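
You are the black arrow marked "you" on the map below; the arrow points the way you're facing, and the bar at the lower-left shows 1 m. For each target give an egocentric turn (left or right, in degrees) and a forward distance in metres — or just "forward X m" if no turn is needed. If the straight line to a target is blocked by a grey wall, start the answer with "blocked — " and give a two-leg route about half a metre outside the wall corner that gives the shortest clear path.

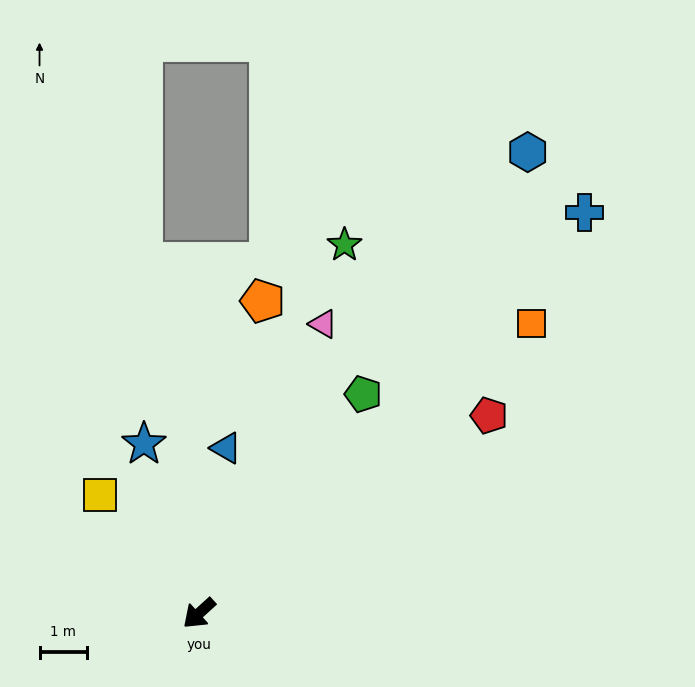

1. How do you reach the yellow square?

turn right 92°, forward 3.2 m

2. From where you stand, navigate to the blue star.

turn right 114°, forward 3.7 m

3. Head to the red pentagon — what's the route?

turn left 172°, forward 7.3 m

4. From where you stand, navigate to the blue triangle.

turn right 142°, forward 3.5 m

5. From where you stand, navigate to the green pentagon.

turn right 169°, forward 5.7 m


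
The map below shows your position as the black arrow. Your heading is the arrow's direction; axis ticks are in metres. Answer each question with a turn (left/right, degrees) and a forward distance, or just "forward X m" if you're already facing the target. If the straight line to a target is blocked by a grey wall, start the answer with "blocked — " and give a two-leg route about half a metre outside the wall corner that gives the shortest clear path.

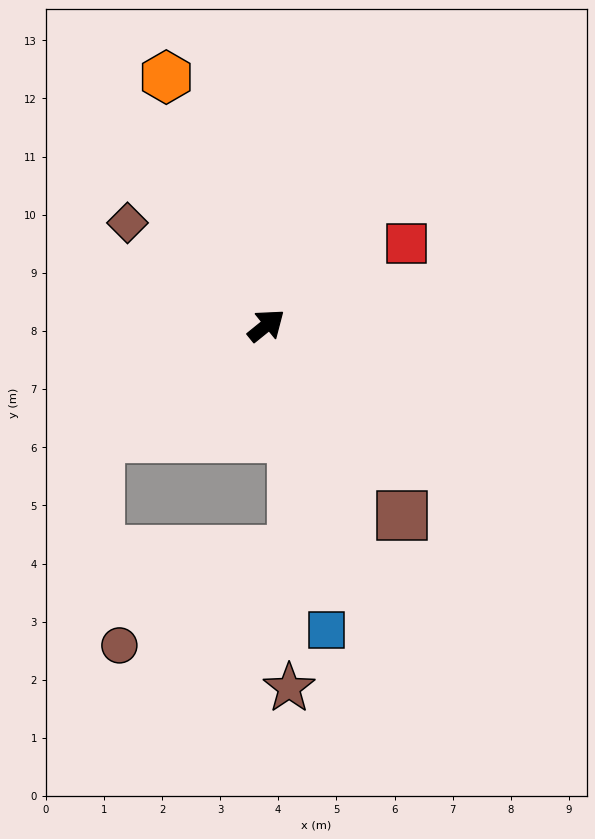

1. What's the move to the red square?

turn right 9°, forward 2.8 m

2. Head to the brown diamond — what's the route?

turn left 105°, forward 3.0 m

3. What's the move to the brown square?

turn right 93°, forward 4.0 m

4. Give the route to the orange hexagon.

turn left 73°, forward 4.6 m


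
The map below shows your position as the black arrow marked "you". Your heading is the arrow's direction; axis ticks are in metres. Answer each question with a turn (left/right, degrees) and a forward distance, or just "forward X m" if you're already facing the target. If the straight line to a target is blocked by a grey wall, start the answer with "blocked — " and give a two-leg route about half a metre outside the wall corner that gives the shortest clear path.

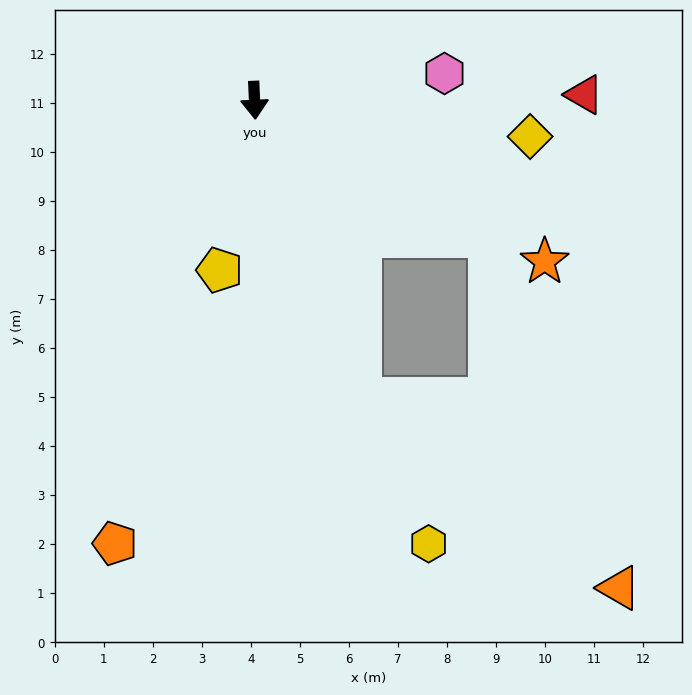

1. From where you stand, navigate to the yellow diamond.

turn left 80°, forward 5.7 m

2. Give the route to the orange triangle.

blocked — turn left 17°, forward 6.5 m, then turn left 34°, forward 6.5 m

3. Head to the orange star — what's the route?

turn left 58°, forward 6.8 m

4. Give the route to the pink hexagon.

turn left 96°, forward 3.9 m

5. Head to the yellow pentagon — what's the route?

turn right 14°, forward 3.5 m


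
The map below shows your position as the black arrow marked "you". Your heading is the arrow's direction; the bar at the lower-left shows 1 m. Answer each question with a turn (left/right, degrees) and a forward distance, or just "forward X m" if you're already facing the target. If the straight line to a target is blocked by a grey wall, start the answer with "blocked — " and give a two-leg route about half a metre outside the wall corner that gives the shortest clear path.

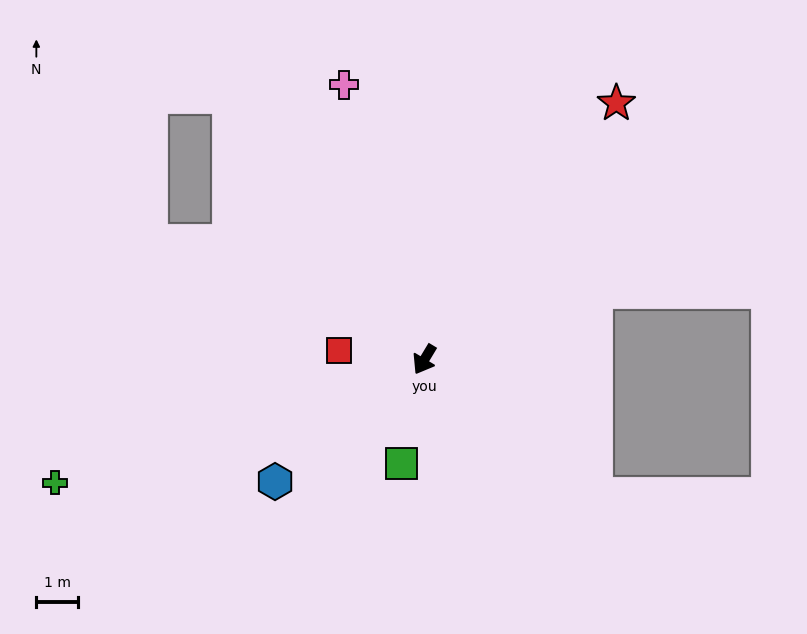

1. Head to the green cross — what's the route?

turn right 41°, forward 9.3 m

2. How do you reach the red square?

turn right 65°, forward 2.0 m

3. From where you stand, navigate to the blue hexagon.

turn right 20°, forward 4.6 m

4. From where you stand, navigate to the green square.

turn left 19°, forward 2.5 m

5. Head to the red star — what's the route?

turn left 174°, forward 7.6 m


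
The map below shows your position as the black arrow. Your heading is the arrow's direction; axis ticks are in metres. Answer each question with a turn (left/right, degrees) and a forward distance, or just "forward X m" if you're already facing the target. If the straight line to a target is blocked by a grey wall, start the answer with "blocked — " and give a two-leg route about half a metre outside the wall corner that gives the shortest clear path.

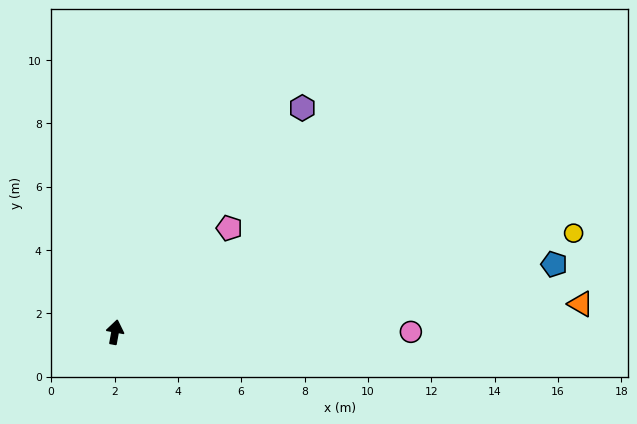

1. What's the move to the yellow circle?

turn right 68°, forward 14.8 m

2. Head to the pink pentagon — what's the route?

turn right 37°, forward 4.9 m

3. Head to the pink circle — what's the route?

turn right 80°, forward 9.3 m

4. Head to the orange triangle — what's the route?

turn right 76°, forward 14.7 m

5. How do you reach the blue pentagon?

turn right 71°, forward 14.0 m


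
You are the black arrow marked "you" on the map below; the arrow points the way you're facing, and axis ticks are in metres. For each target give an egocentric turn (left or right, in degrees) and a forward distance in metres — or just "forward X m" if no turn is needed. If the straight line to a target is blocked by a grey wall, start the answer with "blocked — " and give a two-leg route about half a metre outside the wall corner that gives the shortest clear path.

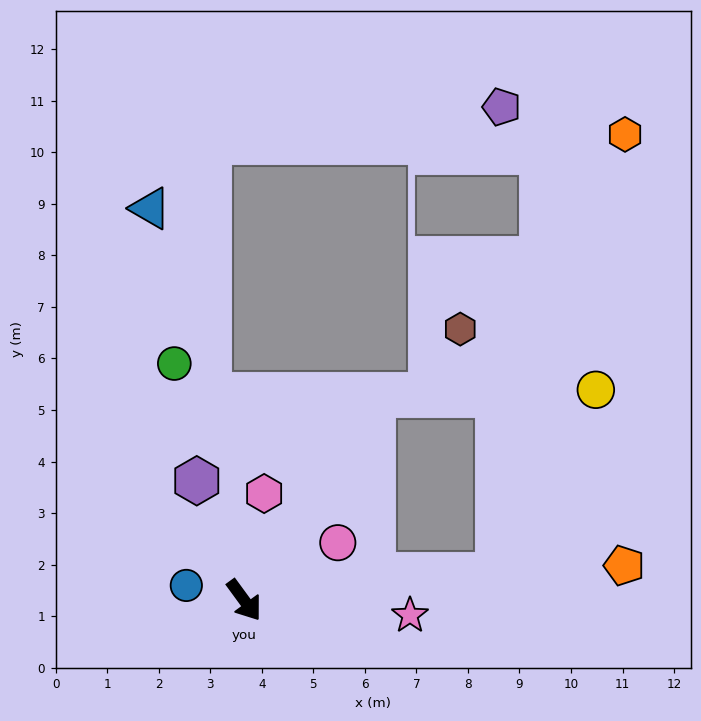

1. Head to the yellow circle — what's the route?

blocked — turn left 60°, forward 4.9 m, then turn left 56°, forward 4.1 m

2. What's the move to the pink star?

turn left 49°, forward 3.2 m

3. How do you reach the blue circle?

turn right 141°, forward 1.2 m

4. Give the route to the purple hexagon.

turn left 165°, forward 2.5 m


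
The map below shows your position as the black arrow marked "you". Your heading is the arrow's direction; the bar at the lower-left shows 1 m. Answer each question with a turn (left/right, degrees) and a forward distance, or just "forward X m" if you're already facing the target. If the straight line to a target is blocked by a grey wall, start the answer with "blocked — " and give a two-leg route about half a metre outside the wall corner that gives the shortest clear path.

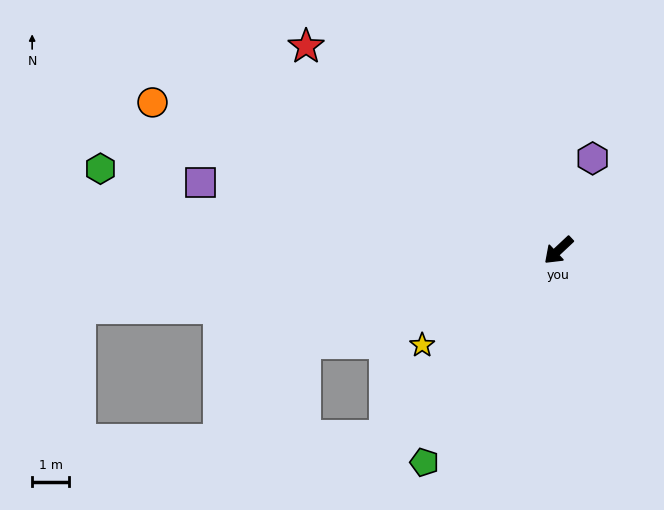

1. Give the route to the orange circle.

turn right 63°, forward 11.7 m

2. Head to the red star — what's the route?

turn right 82°, forward 8.8 m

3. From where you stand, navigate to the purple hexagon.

turn right 153°, forward 2.7 m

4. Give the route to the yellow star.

turn right 8°, forward 4.5 m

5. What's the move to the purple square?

turn right 54°, forward 9.9 m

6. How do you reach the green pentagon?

turn left 15°, forward 6.8 m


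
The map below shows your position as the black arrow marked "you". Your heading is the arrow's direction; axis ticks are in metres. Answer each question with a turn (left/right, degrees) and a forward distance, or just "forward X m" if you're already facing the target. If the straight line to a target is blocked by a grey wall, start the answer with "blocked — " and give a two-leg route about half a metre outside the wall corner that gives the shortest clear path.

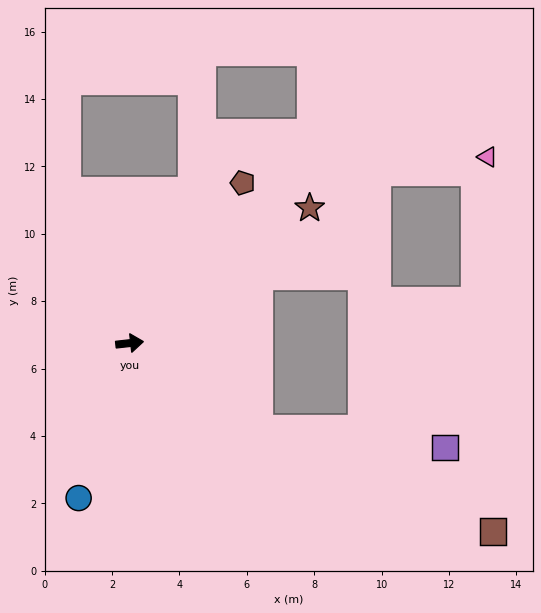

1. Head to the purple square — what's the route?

blocked — turn right 40°, forward 4.6 m, then turn left 28°, forward 5.6 m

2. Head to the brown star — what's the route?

turn left 31°, forward 6.7 m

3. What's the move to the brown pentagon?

turn left 48°, forward 5.8 m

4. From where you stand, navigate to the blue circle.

turn right 115°, forward 4.8 m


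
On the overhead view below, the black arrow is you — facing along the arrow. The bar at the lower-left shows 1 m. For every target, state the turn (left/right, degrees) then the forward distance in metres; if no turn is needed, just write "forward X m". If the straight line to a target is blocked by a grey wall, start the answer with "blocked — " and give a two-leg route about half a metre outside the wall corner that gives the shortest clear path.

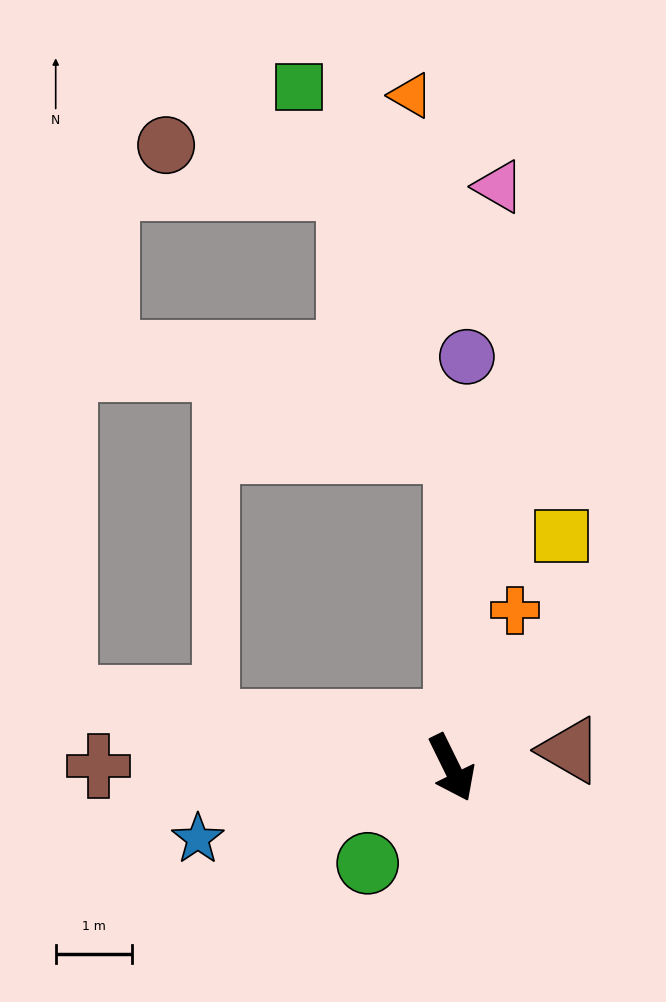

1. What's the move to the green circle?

turn right 67°, forward 1.7 m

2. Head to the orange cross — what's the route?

turn left 132°, forward 2.2 m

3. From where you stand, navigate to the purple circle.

turn left 152°, forward 5.4 m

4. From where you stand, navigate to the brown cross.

turn right 116°, forward 4.6 m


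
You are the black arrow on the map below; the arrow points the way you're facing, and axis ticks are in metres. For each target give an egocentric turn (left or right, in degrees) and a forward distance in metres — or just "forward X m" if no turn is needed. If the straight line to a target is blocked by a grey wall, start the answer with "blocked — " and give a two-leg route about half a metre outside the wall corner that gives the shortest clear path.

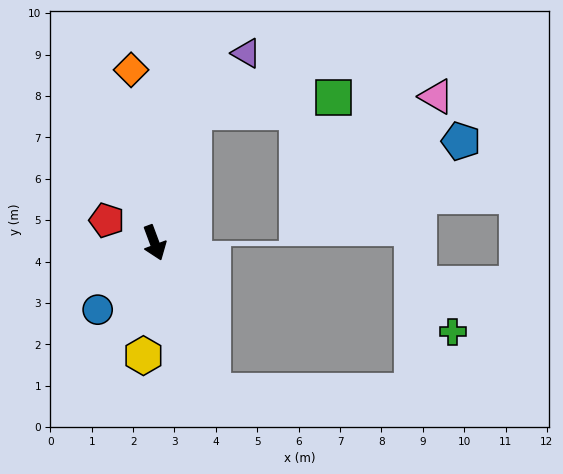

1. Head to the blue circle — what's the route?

turn right 61°, forward 2.1 m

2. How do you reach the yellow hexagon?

turn right 26°, forward 2.7 m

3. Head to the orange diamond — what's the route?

turn left 167°, forward 4.2 m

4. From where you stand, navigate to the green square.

blocked — turn left 143°, forward 3.3 m, then turn right 67°, forward 3.4 m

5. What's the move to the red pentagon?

turn right 136°, forward 1.3 m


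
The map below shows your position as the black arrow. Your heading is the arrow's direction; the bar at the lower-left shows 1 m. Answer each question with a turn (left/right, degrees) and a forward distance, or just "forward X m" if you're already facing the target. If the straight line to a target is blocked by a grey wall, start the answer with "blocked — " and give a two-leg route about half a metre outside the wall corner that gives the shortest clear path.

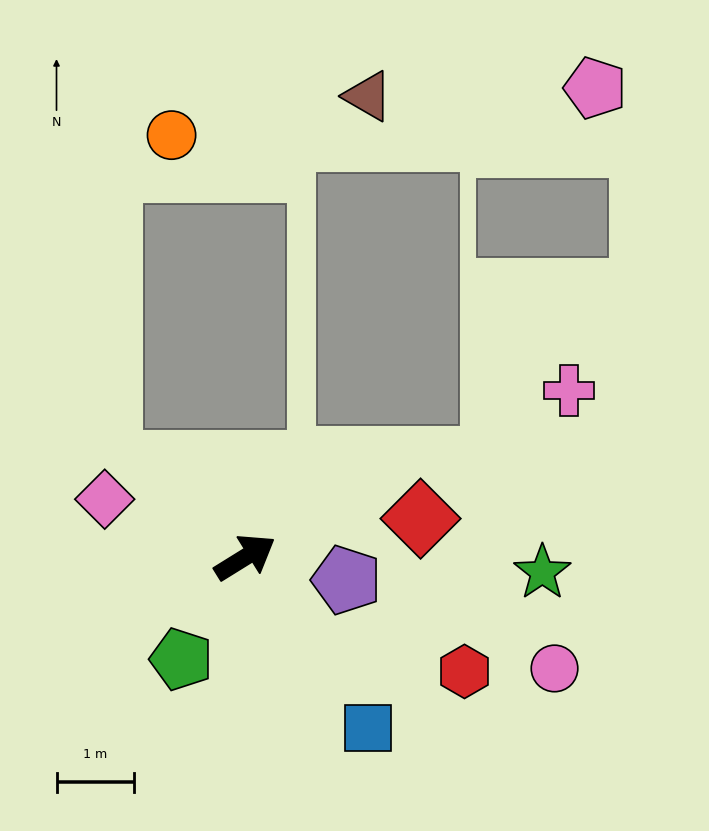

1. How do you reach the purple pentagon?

turn right 45°, forward 1.3 m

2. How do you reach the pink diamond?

turn left 126°, forward 2.0 m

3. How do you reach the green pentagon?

turn right 154°, forward 1.6 m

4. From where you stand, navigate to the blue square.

turn right 86°, forward 2.7 m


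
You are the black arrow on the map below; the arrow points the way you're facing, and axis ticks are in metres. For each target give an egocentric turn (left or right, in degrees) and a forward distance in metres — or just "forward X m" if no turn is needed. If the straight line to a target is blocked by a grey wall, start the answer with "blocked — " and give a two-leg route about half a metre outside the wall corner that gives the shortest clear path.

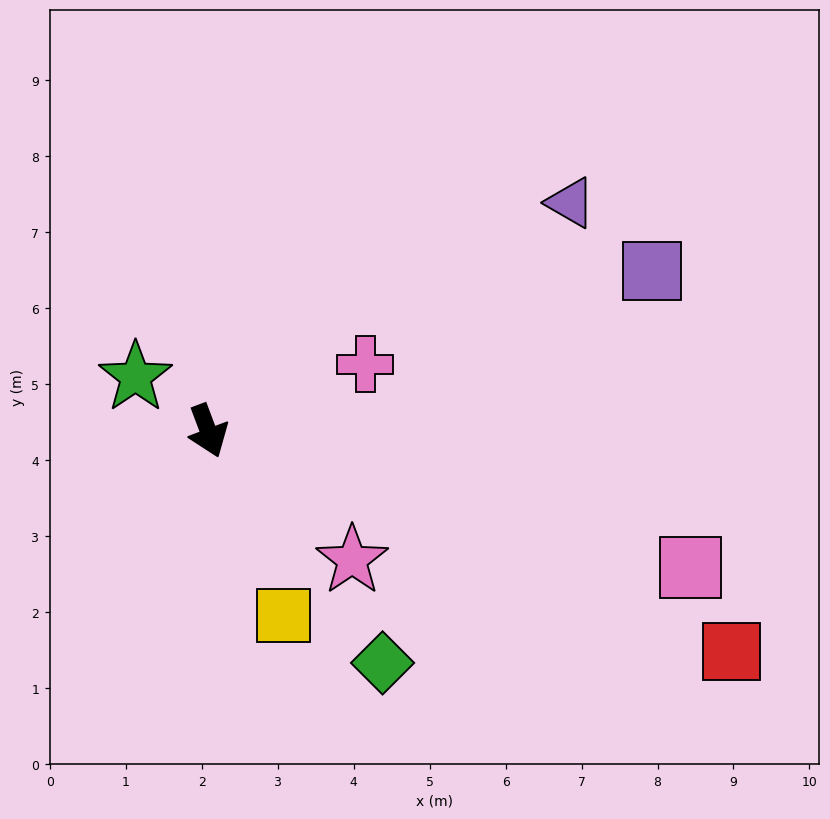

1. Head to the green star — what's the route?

turn right 147°, forward 1.2 m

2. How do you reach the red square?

turn left 47°, forward 7.5 m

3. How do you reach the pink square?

turn left 54°, forward 6.6 m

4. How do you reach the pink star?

turn left 28°, forward 2.5 m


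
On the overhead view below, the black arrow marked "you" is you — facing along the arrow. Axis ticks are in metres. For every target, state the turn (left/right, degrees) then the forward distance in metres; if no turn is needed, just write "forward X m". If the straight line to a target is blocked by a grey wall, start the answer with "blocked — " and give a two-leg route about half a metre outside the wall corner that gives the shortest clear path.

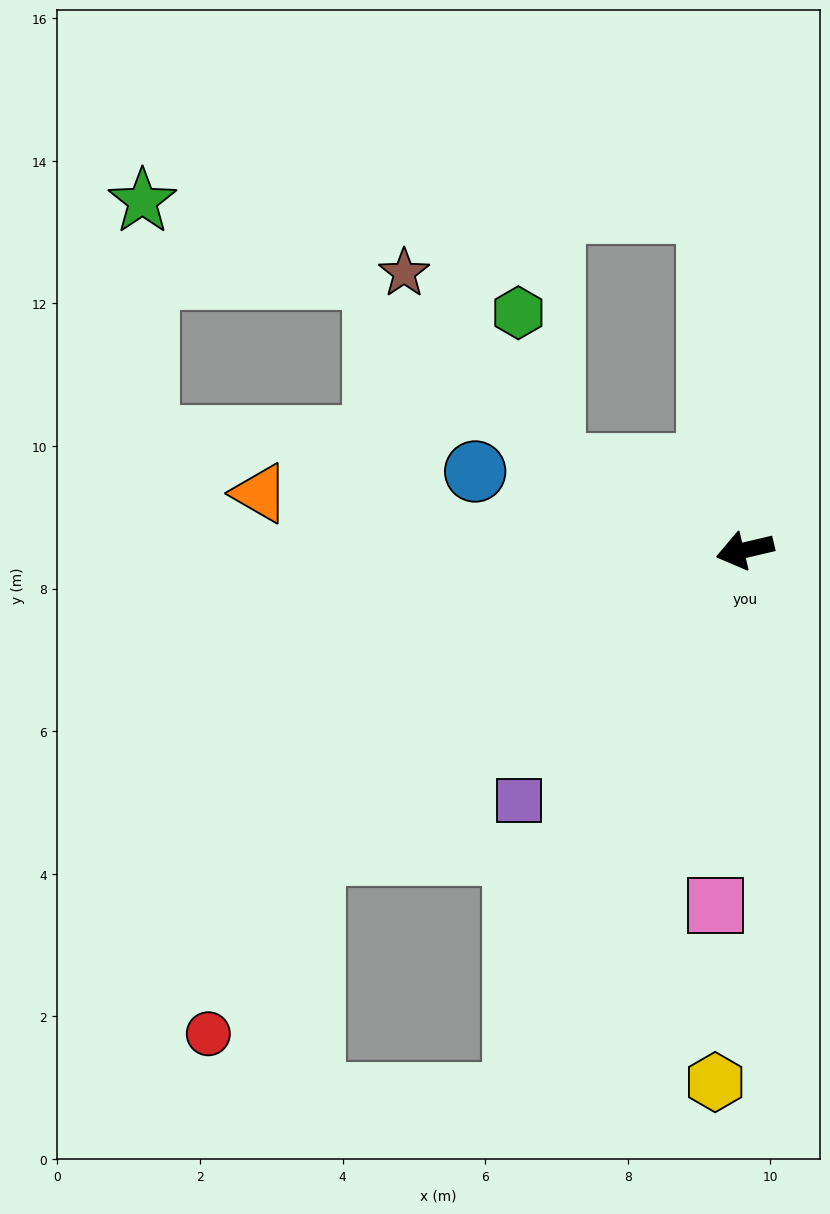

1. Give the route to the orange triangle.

turn right 20°, forward 6.8 m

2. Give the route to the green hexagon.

blocked — turn right 38°, forward 2.9 m, then turn right 52°, forward 2.2 m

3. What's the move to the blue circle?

turn right 30°, forward 3.9 m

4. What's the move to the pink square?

turn left 72°, forward 5.0 m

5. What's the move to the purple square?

turn left 35°, forward 4.7 m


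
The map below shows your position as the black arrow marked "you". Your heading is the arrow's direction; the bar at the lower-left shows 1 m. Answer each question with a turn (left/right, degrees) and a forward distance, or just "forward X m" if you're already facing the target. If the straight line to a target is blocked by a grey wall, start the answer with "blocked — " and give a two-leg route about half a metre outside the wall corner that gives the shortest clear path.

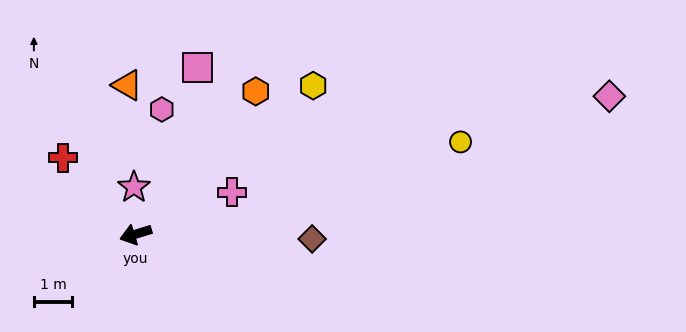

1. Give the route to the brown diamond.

turn left 161°, forward 4.6 m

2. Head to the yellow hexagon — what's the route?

turn right 157°, forward 6.1 m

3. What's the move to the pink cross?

turn right 174°, forward 2.8 m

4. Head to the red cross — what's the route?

turn right 64°, forward 2.8 m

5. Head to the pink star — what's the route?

turn right 105°, forward 1.2 m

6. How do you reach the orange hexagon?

turn right 147°, forward 4.9 m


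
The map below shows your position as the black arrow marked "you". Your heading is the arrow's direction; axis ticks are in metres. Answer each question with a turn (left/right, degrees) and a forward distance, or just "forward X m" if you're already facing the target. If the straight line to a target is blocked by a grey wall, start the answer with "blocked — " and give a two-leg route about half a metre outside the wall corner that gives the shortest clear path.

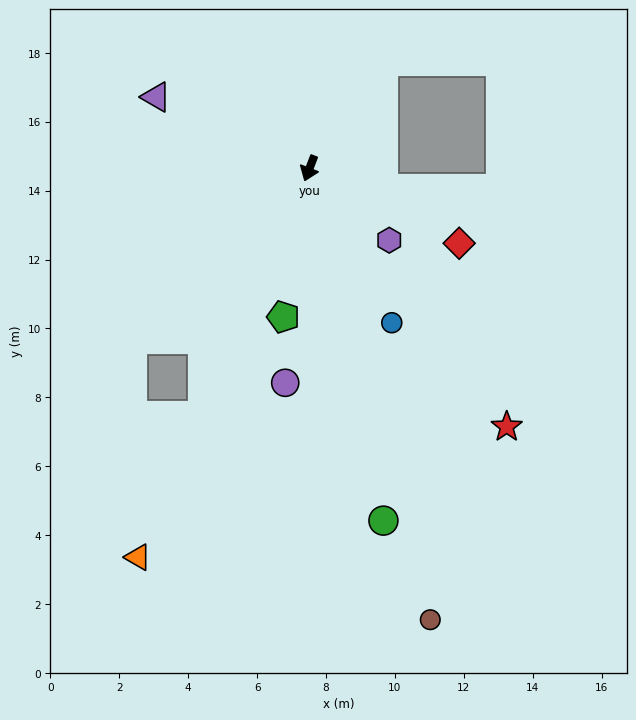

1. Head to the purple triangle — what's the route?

turn right 94°, forward 4.9 m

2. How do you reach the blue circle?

turn left 49°, forward 5.1 m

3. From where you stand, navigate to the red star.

turn left 58°, forward 9.4 m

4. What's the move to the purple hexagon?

turn left 69°, forward 3.1 m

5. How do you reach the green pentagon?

turn left 11°, forward 4.4 m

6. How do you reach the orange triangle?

turn right 3°, forward 12.3 m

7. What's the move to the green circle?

turn left 33°, forward 10.5 m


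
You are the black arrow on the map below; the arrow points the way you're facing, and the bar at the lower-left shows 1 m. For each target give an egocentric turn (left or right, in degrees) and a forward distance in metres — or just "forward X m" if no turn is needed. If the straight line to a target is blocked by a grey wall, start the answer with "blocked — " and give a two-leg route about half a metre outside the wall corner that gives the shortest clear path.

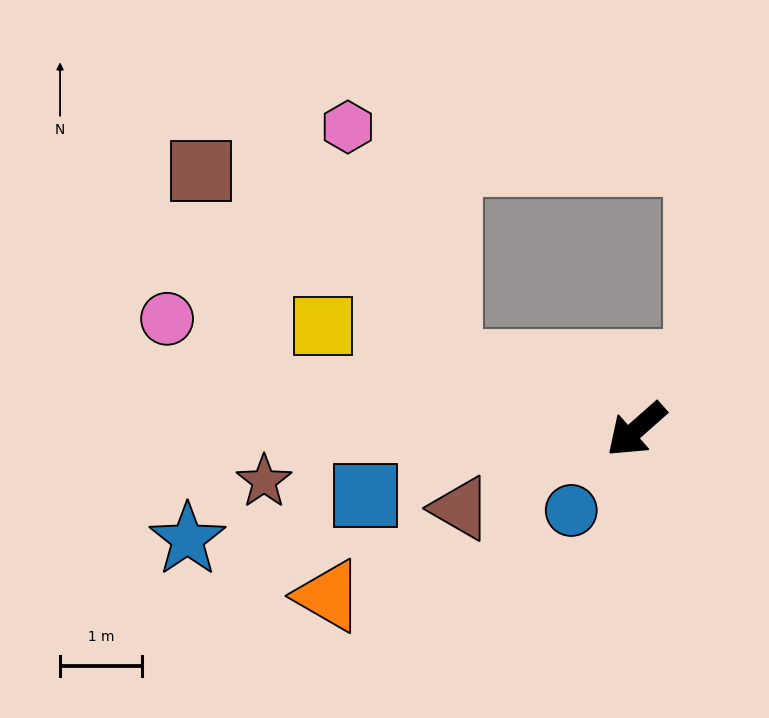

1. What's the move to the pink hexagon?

blocked — turn right 60°, forward 2.4 m, then turn right 49°, forward 3.1 m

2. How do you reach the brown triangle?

turn right 17°, forward 2.4 m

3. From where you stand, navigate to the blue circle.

turn left 10°, forward 1.3 m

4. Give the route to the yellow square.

turn right 60°, forward 4.0 m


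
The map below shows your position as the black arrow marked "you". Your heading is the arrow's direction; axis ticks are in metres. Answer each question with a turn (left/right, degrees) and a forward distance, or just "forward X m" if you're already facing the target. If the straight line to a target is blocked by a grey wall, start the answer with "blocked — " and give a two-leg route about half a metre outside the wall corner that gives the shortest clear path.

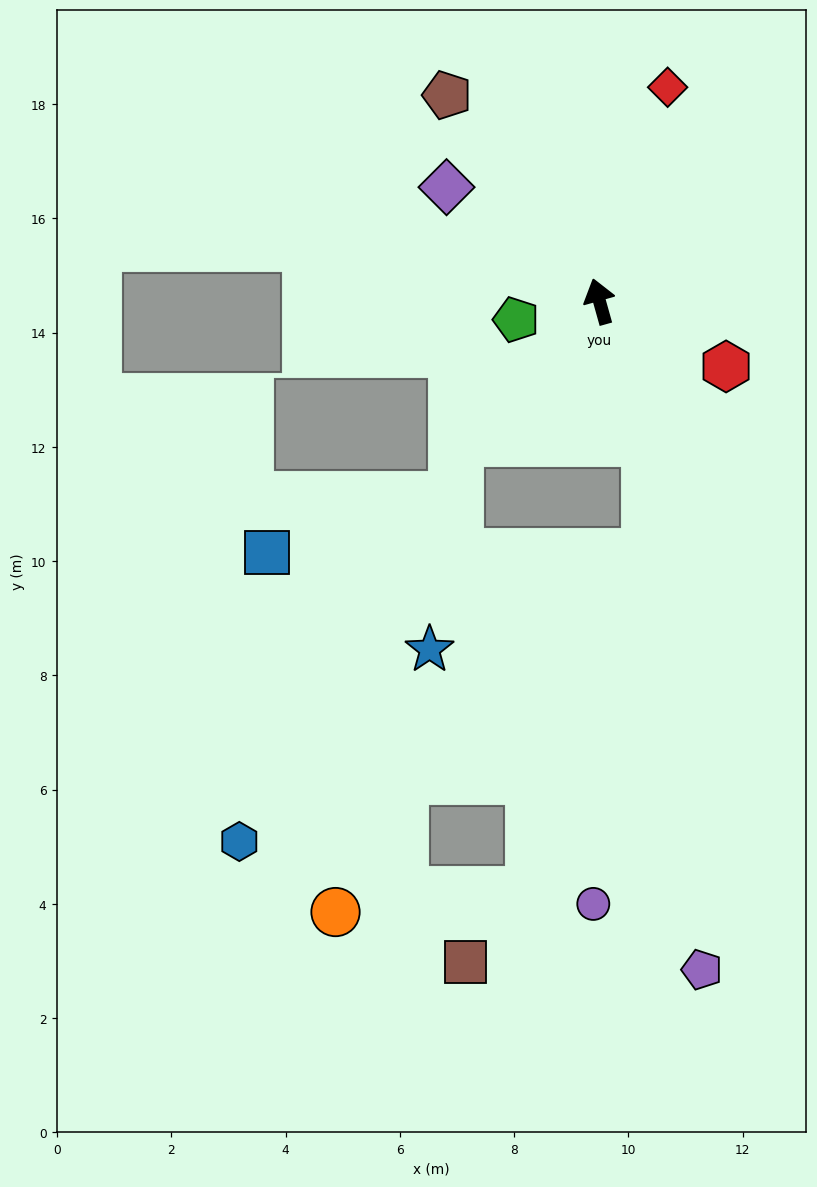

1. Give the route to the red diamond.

turn right 33°, forward 3.9 m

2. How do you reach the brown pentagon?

turn left 21°, forward 4.5 m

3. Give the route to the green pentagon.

turn left 87°, forward 1.5 m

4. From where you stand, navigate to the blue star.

blocked — turn left 120°, forward 3.5 m, then turn left 36°, forward 3.7 m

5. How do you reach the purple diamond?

turn left 38°, forward 3.3 m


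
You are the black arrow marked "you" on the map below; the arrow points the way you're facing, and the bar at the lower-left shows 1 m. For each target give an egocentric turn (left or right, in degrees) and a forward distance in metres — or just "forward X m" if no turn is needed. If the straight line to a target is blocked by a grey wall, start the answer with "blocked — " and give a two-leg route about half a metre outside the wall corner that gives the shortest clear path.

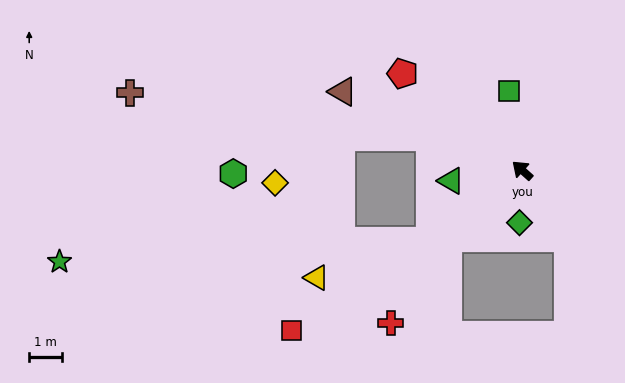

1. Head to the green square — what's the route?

turn right 39°, forward 2.4 m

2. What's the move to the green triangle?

turn left 50°, forward 2.2 m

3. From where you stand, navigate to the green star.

blocked — turn left 79°, forward 3.5 m, then turn right 34°, forward 11.3 m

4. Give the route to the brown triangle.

turn left 18°, forward 6.0 m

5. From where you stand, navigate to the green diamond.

turn left 129°, forward 1.6 m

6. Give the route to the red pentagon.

turn left 3°, forward 4.7 m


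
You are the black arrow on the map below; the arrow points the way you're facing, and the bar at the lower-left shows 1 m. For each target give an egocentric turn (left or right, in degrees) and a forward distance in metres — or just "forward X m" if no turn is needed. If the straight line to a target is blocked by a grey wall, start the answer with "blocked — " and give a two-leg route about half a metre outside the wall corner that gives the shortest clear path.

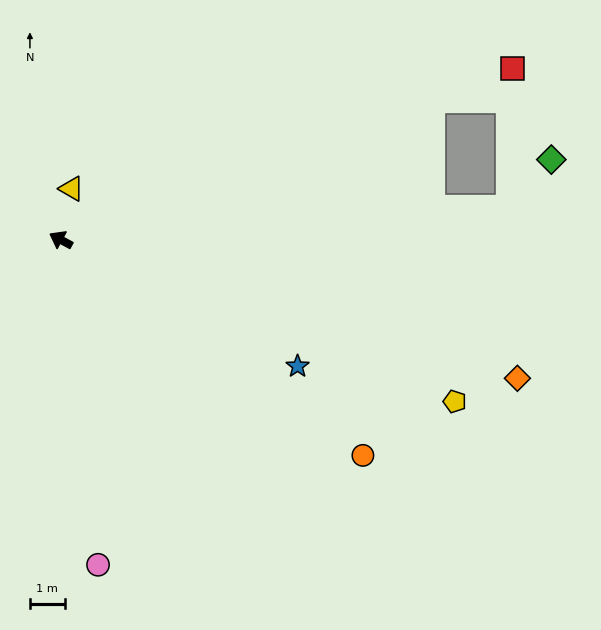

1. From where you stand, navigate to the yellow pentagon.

turn right 174°, forward 12.3 m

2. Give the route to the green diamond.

blocked — turn right 148°, forward 13.0 m, then turn left 47°, forward 1.8 m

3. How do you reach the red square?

turn right 131°, forward 13.9 m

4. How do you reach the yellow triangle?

turn right 73°, forward 1.5 m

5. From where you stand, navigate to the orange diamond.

turn right 168°, forward 13.7 m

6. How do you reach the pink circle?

turn left 125°, forward 9.4 m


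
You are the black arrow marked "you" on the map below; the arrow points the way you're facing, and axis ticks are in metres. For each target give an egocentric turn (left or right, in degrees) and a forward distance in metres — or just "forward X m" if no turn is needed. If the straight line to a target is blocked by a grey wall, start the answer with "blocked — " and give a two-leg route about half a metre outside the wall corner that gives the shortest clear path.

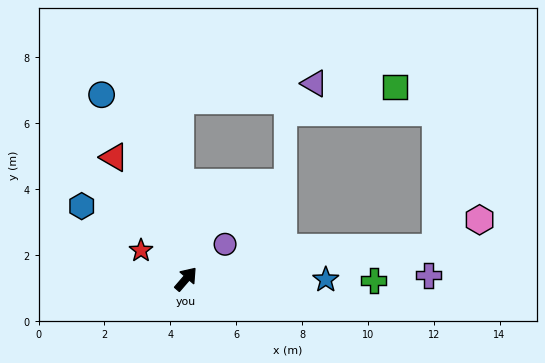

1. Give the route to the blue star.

turn right 50°, forward 4.2 m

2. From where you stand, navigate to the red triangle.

turn left 71°, forward 4.3 m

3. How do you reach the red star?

turn left 98°, forward 1.6 m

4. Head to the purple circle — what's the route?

turn right 8°, forward 1.6 m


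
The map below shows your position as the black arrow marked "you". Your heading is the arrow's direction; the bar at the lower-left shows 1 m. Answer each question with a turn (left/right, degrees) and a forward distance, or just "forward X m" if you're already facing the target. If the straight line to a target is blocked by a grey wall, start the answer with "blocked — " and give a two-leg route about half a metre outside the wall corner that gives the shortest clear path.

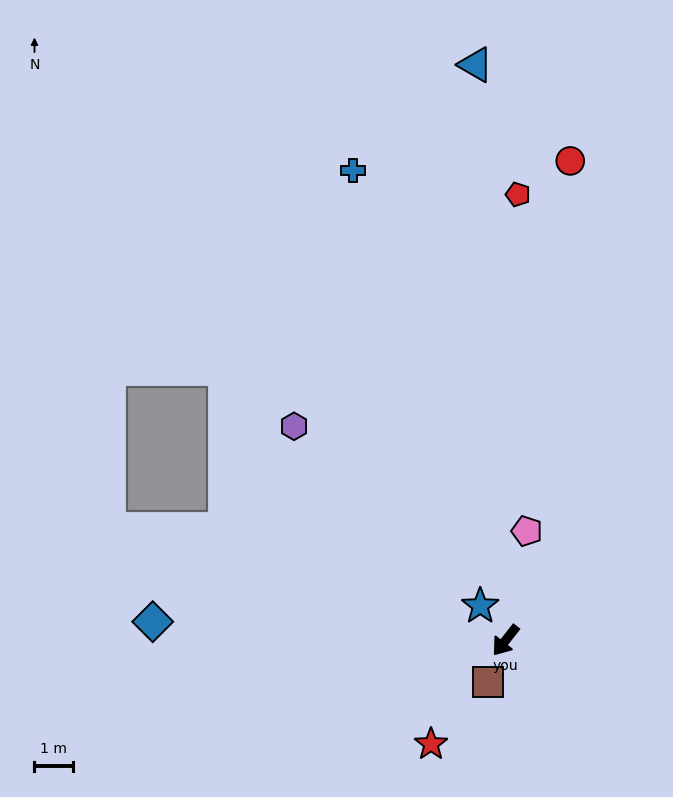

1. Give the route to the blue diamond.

turn right 55°, forward 9.1 m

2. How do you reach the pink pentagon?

turn right 153°, forward 2.9 m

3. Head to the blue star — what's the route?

turn right 106°, forward 1.1 m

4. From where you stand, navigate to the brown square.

turn left 15°, forward 1.1 m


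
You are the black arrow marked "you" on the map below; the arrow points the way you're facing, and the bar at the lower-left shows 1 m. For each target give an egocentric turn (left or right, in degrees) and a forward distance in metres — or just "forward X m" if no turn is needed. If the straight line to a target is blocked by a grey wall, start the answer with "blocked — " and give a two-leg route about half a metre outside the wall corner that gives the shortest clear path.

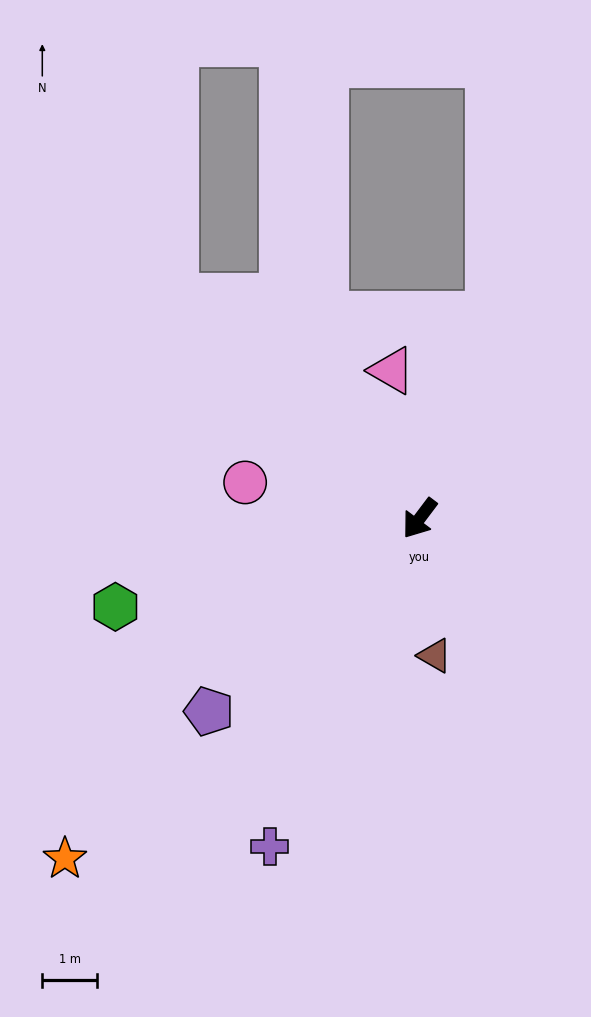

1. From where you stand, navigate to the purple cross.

turn left 12°, forward 6.5 m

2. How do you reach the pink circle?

turn right 65°, forward 3.2 m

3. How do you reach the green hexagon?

turn right 37°, forward 5.8 m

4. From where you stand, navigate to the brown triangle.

turn left 43°, forward 2.5 m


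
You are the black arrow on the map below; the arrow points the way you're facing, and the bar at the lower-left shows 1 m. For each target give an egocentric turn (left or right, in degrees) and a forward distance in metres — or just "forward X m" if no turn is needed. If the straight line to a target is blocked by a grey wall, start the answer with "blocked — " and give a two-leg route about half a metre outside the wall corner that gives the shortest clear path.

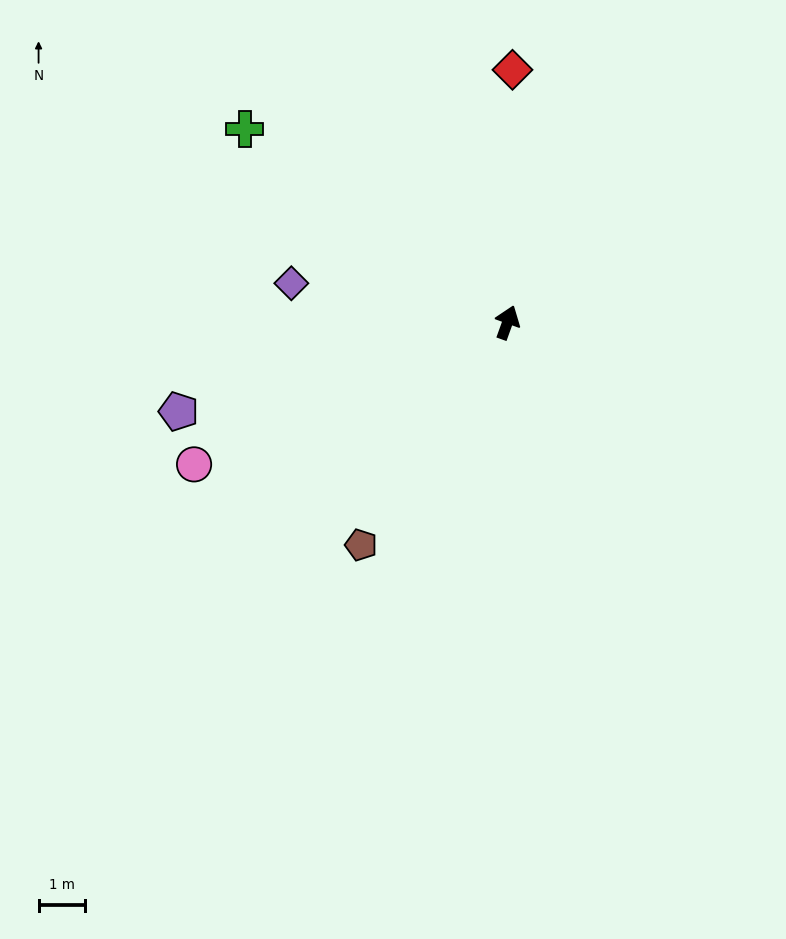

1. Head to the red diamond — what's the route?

turn left 19°, forward 5.5 m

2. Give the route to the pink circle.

turn left 134°, forward 7.4 m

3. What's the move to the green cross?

turn left 73°, forward 7.0 m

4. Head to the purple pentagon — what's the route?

turn left 125°, forward 7.4 m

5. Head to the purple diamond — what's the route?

turn left 100°, forward 4.7 m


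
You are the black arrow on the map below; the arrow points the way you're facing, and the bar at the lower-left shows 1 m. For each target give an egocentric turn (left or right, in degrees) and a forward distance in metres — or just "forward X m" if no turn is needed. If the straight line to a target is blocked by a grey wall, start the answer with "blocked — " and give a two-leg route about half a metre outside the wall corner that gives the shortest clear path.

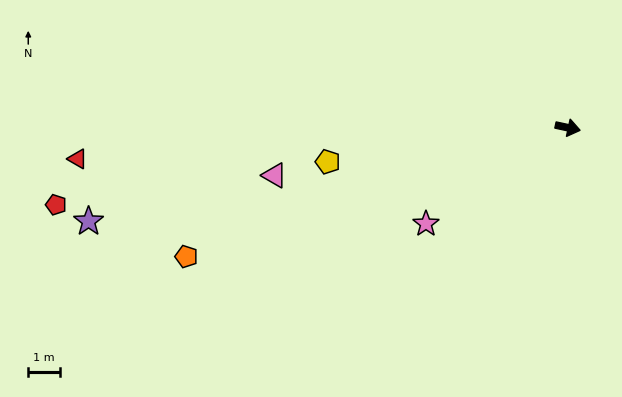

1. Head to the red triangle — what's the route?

turn right 164°, forward 15.3 m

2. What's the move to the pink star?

turn right 134°, forward 5.3 m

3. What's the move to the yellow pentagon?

turn right 160°, forward 7.6 m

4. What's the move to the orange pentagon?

turn right 149°, forward 12.5 m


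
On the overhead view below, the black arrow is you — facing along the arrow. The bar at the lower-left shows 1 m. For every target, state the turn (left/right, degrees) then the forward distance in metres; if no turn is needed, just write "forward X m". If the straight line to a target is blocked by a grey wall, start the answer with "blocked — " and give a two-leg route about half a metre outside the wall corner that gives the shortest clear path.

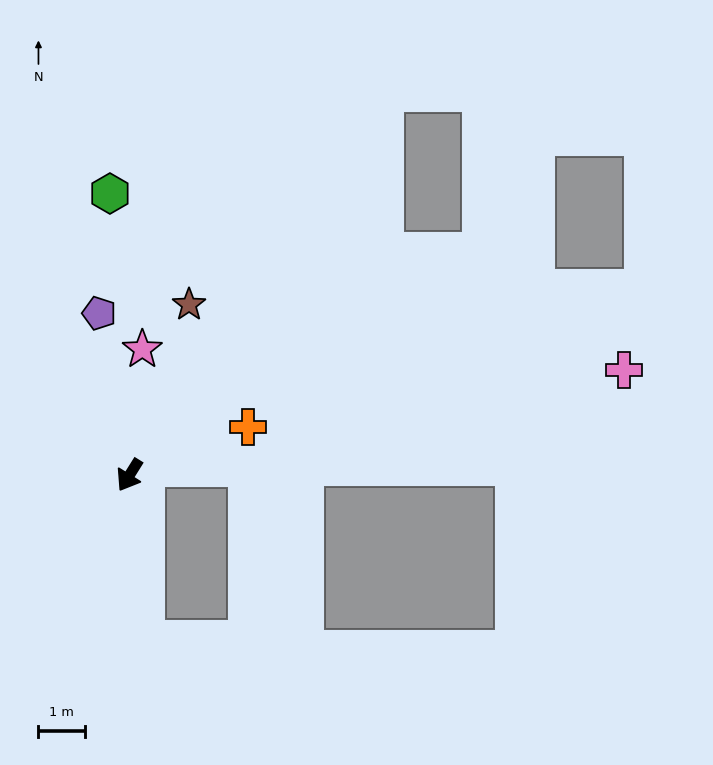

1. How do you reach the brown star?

turn right 167°, forward 3.8 m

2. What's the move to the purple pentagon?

turn right 137°, forward 3.5 m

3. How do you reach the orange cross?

turn left 144°, forward 2.7 m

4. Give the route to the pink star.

turn right 154°, forward 2.7 m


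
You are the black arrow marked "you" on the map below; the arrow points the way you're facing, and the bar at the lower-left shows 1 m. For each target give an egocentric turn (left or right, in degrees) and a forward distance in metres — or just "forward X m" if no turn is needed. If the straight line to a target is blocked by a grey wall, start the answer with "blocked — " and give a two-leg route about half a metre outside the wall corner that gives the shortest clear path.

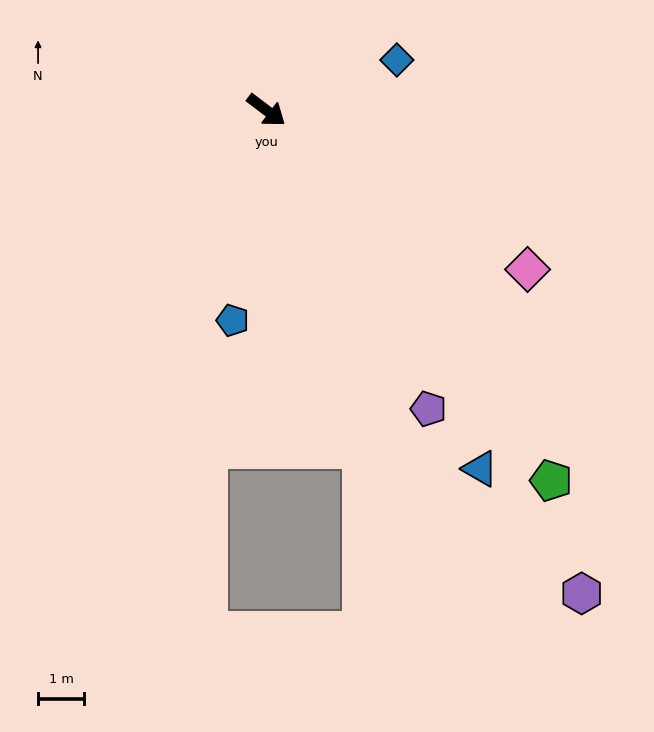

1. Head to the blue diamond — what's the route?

turn left 58°, forward 3.0 m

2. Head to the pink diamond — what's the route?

turn left 6°, forward 6.6 m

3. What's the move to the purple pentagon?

turn right 24°, forward 7.4 m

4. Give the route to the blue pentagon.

turn right 62°, forward 4.6 m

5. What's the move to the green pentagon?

turn right 15°, forward 10.1 m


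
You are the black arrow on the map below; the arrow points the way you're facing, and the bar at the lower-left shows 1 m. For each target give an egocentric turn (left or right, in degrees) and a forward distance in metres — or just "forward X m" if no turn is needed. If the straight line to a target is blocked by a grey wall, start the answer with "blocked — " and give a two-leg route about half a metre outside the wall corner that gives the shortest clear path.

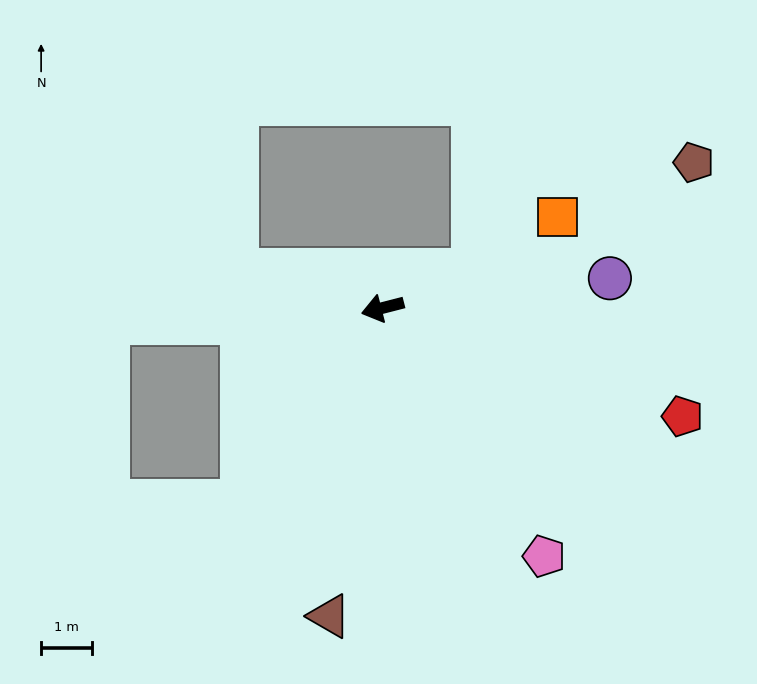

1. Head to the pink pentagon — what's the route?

turn left 109°, forward 5.8 m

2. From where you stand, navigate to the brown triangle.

turn left 66°, forward 6.1 m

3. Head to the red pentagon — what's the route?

turn left 146°, forward 6.2 m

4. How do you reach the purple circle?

turn left 173°, forward 4.5 m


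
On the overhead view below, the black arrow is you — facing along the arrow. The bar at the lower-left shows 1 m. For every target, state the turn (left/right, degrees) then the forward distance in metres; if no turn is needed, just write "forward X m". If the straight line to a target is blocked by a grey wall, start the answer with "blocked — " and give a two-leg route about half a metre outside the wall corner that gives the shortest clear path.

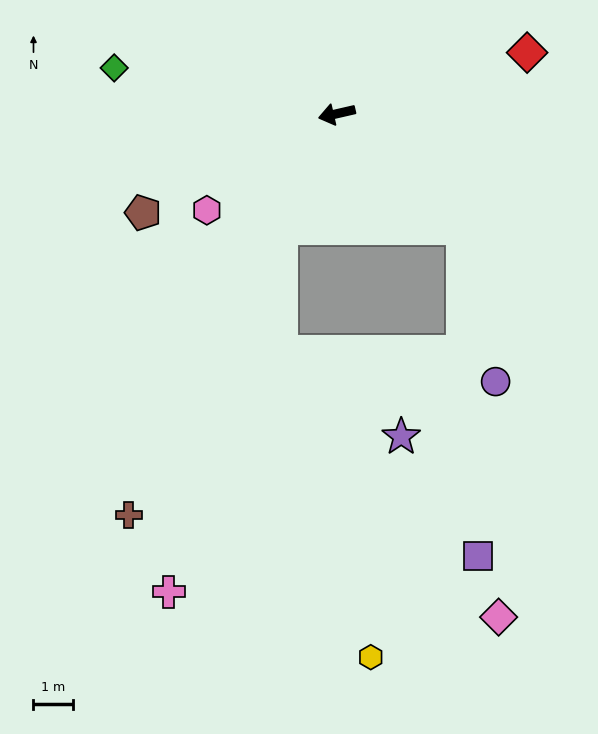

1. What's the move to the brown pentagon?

turn left 14°, forward 5.6 m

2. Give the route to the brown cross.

turn left 50°, forward 11.6 m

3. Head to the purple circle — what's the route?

blocked — turn left 125°, forward 4.3 m, then turn right 36°, forward 4.0 m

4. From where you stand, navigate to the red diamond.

turn right 175°, forward 5.1 m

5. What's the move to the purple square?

blocked — turn left 125°, forward 4.3 m, then turn right 45°, forward 8.4 m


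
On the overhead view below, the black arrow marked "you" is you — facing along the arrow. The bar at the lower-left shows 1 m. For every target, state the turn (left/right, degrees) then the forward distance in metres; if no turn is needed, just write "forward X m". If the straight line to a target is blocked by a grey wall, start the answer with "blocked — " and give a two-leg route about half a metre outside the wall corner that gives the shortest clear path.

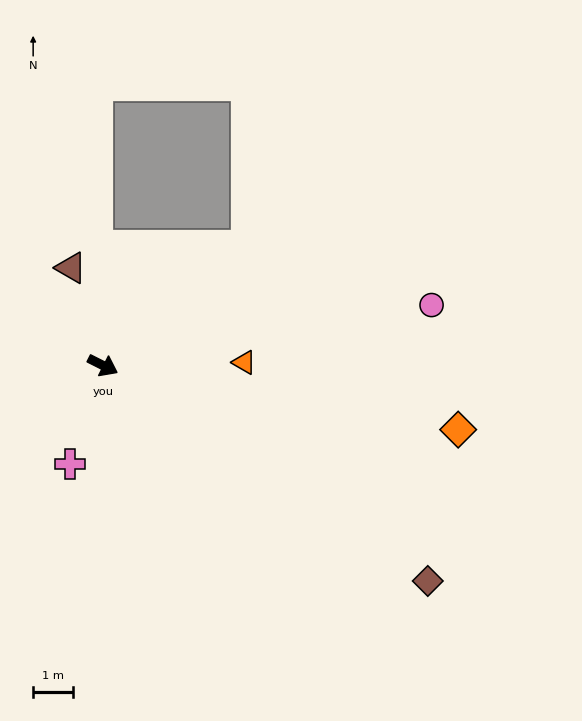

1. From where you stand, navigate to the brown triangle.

turn left 135°, forward 2.6 m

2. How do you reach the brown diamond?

turn right 7°, forward 9.8 m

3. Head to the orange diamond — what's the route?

turn left 16°, forward 9.0 m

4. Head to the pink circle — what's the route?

turn left 37°, forward 8.4 m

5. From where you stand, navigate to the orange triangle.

turn left 28°, forward 3.5 m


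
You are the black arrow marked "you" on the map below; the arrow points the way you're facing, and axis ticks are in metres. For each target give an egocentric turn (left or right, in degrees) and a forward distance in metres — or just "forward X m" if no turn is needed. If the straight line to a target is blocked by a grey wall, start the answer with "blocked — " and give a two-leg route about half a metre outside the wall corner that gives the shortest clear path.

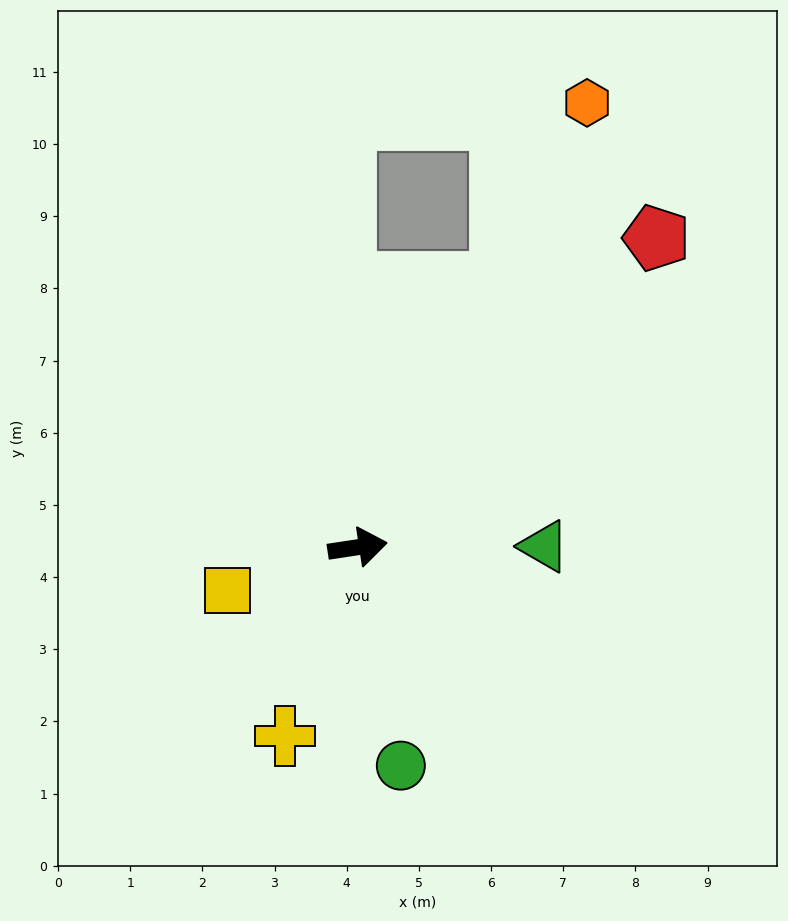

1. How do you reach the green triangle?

turn right 8°, forward 2.6 m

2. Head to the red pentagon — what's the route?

turn left 37°, forward 6.0 m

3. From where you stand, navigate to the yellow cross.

turn right 120°, forward 2.8 m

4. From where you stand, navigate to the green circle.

turn right 87°, forward 3.1 m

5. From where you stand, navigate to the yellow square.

turn right 170°, forward 1.9 m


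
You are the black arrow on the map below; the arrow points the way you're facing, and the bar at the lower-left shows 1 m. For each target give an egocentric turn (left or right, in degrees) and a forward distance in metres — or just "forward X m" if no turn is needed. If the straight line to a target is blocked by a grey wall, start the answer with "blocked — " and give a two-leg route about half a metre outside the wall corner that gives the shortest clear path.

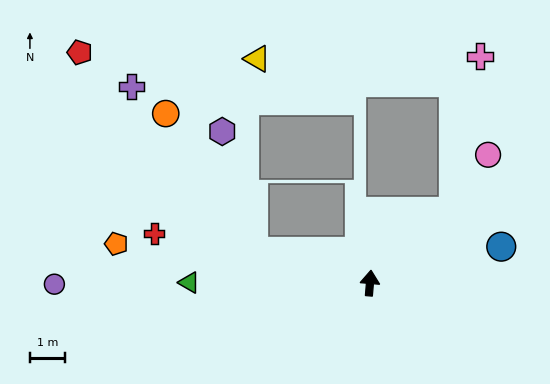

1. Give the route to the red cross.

turn left 82°, forward 6.3 m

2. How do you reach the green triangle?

turn left 95°, forward 5.2 m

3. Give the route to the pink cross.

blocked — turn right 45°, forward 3.1 m, then turn left 40°, forward 4.5 m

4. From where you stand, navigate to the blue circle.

turn right 70°, forward 3.9 m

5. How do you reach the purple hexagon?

blocked — turn left 80°, forward 3.4 m, then turn right 61°, forward 3.6 m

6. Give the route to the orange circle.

blocked — turn left 80°, forward 3.4 m, then turn right 43°, forward 4.7 m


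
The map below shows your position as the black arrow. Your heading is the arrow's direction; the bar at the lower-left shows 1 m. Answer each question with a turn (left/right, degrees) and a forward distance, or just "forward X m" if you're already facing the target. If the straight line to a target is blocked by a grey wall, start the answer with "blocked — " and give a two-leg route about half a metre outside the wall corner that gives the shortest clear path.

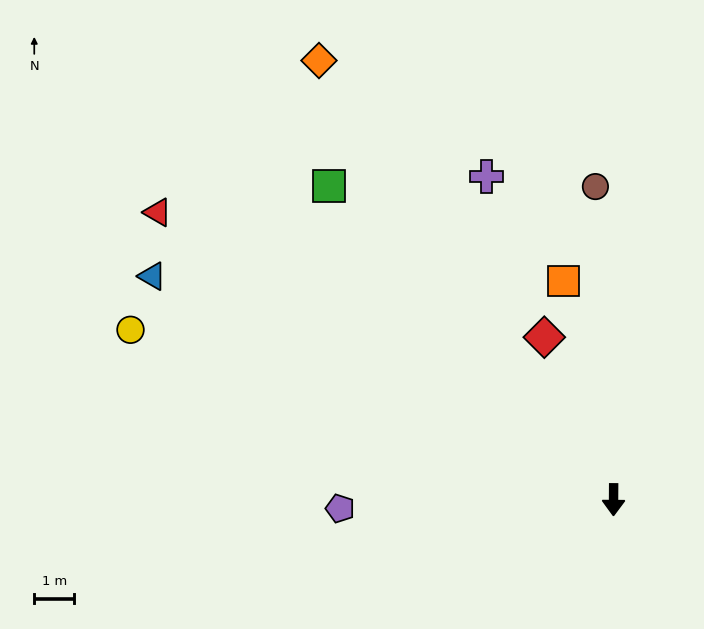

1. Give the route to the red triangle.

turn right 122°, forward 13.6 m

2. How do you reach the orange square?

turn right 167°, forward 5.6 m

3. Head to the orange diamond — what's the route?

turn right 146°, forward 13.3 m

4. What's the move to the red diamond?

turn right 157°, forward 4.4 m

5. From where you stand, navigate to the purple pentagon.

turn right 88°, forward 6.9 m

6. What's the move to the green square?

turn right 137°, forward 10.7 m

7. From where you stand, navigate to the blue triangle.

turn right 115°, forward 12.9 m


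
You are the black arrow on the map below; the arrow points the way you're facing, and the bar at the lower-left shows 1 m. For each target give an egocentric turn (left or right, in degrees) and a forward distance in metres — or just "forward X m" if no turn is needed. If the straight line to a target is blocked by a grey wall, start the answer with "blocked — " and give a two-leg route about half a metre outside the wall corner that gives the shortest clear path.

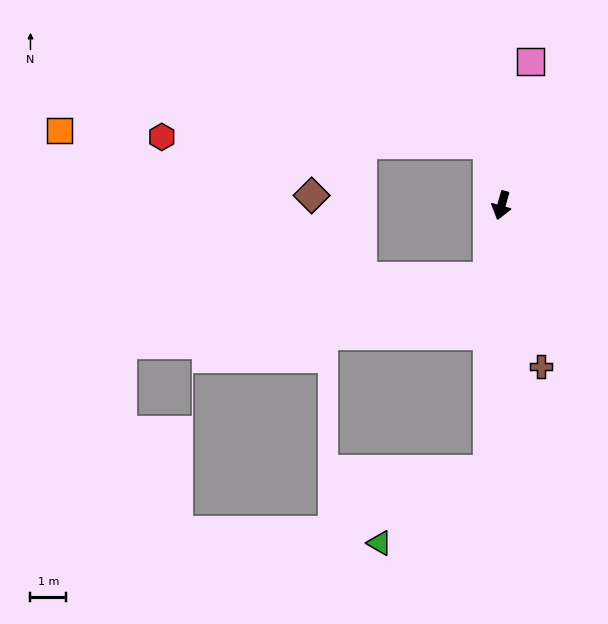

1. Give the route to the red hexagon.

blocked — turn right 152°, forward 1.8 m, then turn left 76°, forward 9.1 m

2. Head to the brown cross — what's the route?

turn left 29°, forward 4.6 m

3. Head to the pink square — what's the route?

turn right 176°, forward 4.1 m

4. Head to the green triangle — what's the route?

blocked — turn left 13°, forward 7.4 m, then turn right 53°, forward 3.6 m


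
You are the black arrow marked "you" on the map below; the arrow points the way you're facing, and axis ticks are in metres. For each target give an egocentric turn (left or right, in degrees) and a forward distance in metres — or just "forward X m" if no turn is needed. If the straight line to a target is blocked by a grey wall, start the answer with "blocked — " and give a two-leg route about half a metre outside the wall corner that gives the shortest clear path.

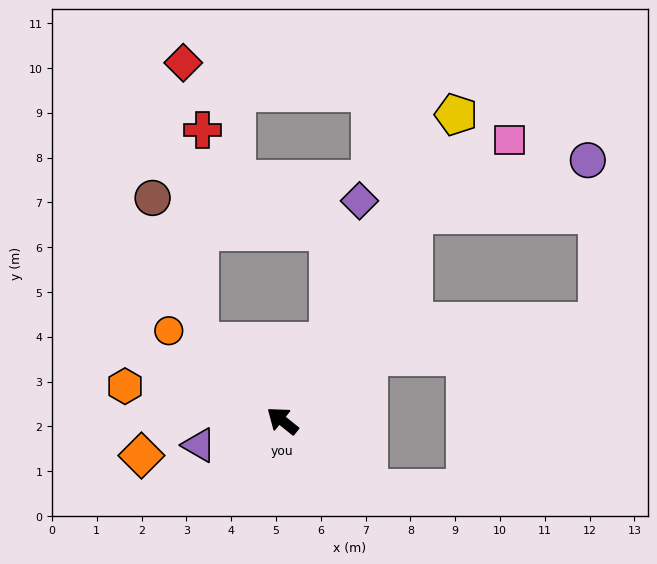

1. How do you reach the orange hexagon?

turn left 26°, forward 3.6 m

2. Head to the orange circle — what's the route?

forward 3.2 m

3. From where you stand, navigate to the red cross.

blocked — turn right 6°, forward 2.6 m, then turn right 46°, forward 4.7 m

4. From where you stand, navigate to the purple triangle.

turn left 55°, forward 1.9 m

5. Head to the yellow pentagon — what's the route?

turn right 81°, forward 7.9 m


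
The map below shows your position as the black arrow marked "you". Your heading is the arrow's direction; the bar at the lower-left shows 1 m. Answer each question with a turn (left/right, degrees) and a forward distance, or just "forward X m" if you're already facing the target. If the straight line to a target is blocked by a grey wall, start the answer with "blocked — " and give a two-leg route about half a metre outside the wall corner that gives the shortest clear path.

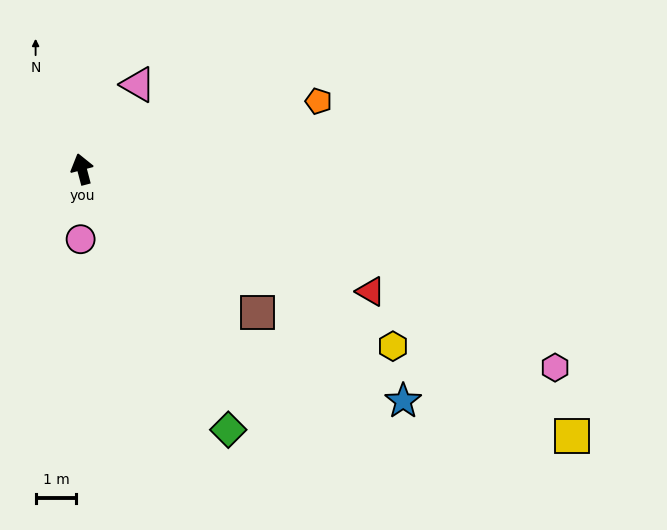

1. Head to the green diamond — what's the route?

turn right 165°, forward 7.3 m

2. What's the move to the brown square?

turn right 144°, forward 5.6 m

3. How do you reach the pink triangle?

turn right 48°, forward 2.5 m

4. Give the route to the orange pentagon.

turn right 89°, forward 6.0 m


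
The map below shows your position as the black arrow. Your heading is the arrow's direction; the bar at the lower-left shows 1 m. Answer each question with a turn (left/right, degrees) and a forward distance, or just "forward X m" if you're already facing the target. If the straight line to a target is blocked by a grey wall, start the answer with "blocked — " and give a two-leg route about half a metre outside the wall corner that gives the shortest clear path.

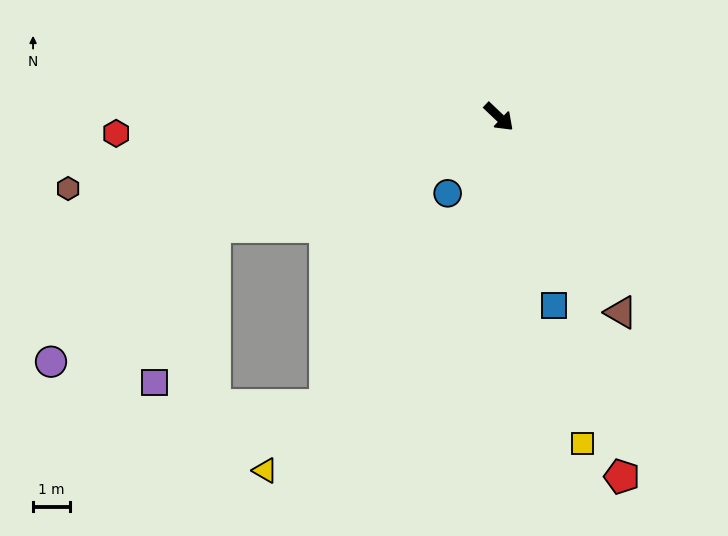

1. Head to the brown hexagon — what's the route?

turn right 127°, forward 11.9 m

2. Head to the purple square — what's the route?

blocked — turn right 115°, forward 8.3 m, then turn left 47°, forward 4.5 m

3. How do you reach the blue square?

turn right 30°, forward 5.3 m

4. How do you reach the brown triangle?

turn right 15°, forward 6.3 m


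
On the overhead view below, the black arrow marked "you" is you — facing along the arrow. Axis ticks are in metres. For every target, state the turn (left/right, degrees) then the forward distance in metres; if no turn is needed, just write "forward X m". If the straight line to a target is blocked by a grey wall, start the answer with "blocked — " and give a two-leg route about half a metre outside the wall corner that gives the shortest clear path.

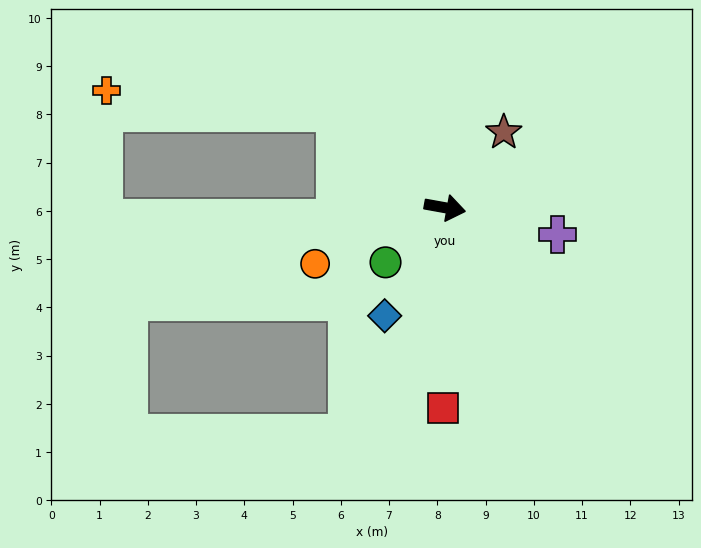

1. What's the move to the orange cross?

blocked — turn left 149°, forward 3.0 m, then turn left 36°, forward 4.8 m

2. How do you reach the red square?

turn right 80°, forward 4.1 m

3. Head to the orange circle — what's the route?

turn right 146°, forward 2.9 m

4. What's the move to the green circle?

turn right 127°, forward 1.7 m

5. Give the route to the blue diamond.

turn right 109°, forward 2.6 m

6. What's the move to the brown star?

turn left 62°, forward 2.0 m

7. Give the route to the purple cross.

turn right 3°, forward 2.4 m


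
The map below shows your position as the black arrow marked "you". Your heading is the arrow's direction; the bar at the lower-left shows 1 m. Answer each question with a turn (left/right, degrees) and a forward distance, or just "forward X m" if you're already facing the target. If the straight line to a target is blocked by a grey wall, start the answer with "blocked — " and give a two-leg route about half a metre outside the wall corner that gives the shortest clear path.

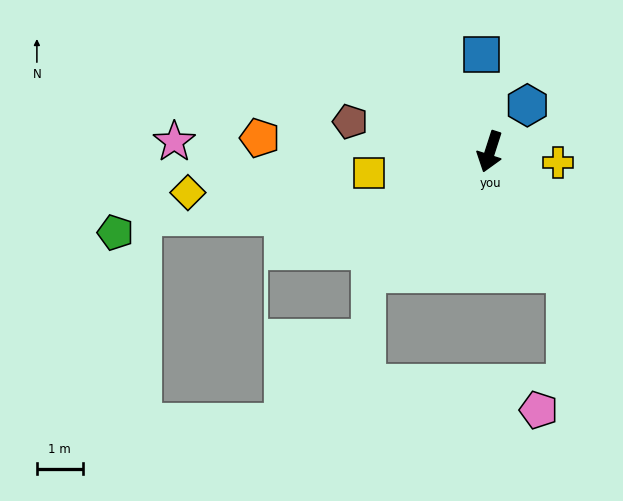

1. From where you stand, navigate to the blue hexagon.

turn left 159°, forward 1.3 m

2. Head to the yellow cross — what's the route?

turn left 99°, forward 1.5 m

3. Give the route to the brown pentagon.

turn right 84°, forward 3.1 m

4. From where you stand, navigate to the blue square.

turn right 157°, forward 2.1 m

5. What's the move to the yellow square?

turn right 62°, forward 2.7 m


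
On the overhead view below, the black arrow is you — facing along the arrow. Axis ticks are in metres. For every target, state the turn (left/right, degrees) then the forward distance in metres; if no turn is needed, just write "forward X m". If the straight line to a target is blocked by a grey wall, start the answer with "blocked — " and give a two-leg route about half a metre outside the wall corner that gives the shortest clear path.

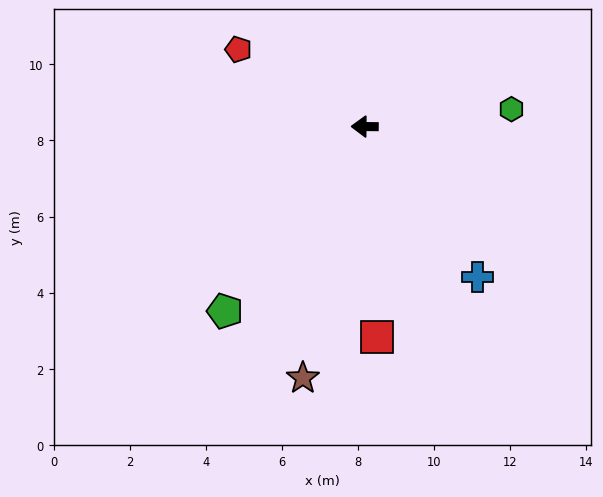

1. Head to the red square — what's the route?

turn left 94°, forward 5.5 m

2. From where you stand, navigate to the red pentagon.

turn right 31°, forward 3.9 m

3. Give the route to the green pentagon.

turn left 53°, forward 6.1 m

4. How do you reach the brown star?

turn left 77°, forward 6.8 m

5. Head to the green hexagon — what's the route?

turn right 173°, forward 3.9 m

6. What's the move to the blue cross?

turn left 127°, forward 4.9 m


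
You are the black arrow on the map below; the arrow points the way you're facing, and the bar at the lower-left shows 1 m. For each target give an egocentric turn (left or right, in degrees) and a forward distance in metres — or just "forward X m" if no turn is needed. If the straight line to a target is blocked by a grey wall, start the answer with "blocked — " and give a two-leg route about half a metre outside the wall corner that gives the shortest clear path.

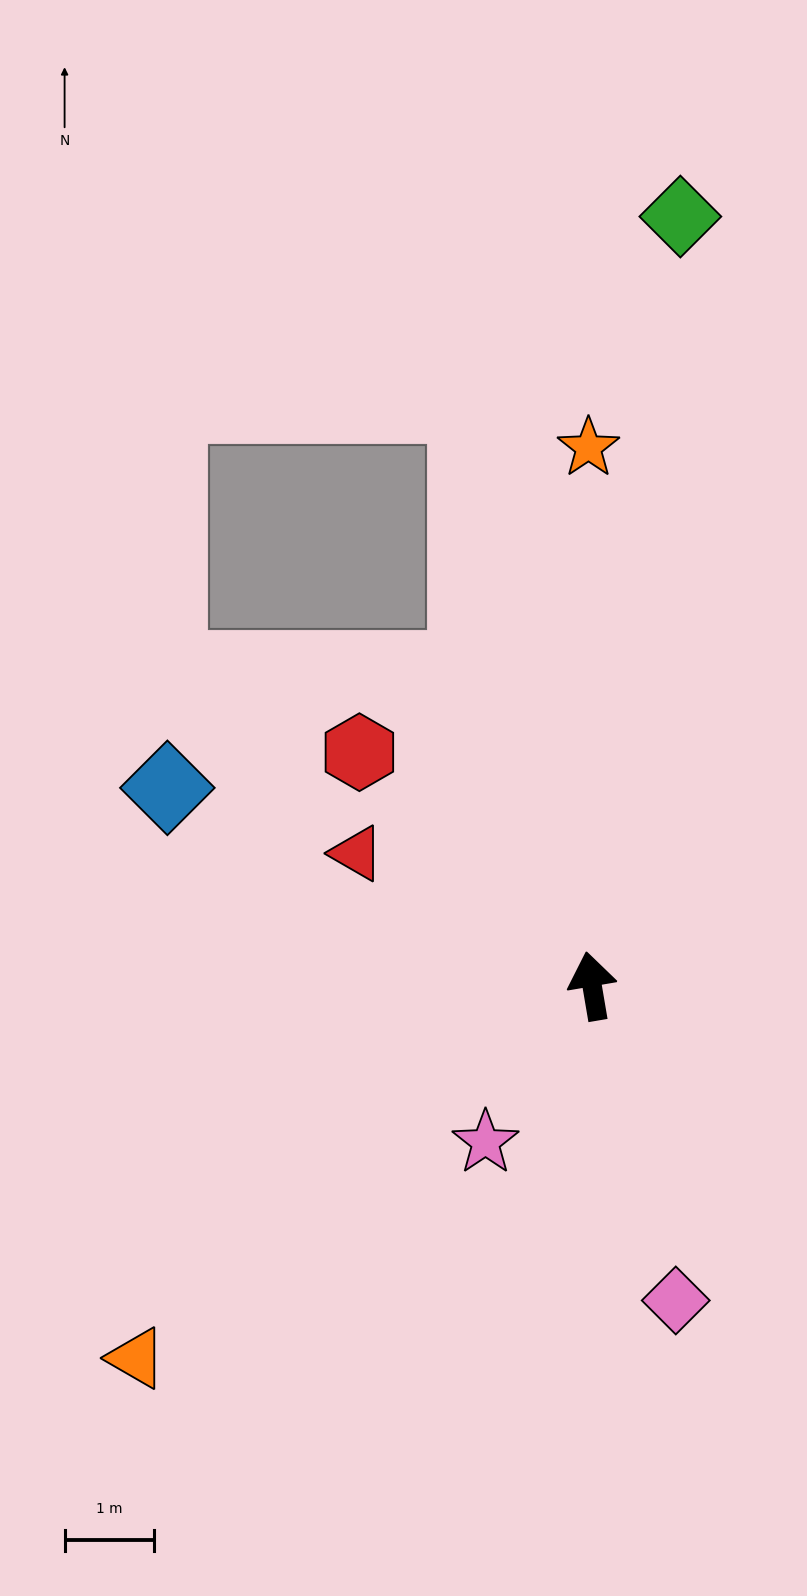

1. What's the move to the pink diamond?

turn right 175°, forward 3.6 m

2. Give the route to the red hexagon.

turn left 35°, forward 3.7 m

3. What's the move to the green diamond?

turn right 16°, forward 8.7 m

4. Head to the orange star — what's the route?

turn right 9°, forward 6.0 m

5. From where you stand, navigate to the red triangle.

turn left 51°, forward 3.0 m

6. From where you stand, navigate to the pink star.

turn left 136°, forward 2.1 m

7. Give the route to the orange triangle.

turn left 120°, forward 6.6 m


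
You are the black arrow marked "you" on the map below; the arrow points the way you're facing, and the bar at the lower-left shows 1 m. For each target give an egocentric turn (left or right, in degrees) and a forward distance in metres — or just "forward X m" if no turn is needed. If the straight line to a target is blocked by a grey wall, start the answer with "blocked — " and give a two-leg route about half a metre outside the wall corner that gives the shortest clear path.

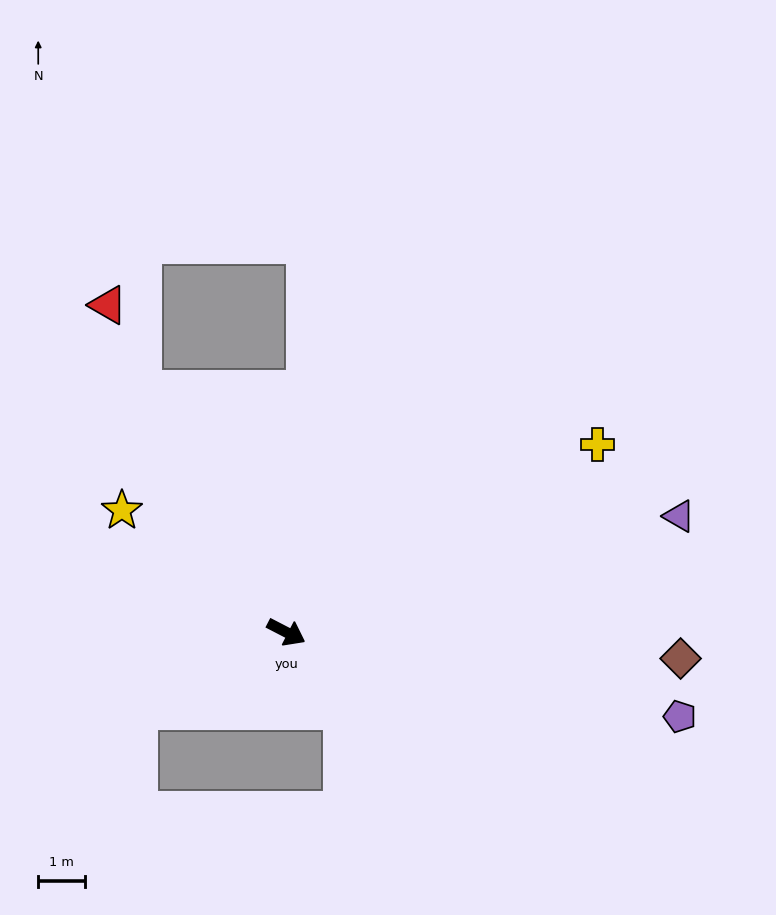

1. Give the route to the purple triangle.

turn left 44°, forward 8.8 m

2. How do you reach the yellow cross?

turn left 58°, forward 7.8 m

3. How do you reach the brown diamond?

turn left 24°, forward 8.5 m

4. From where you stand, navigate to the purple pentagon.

turn left 15°, forward 8.6 m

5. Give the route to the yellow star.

turn left 171°, forward 4.4 m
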